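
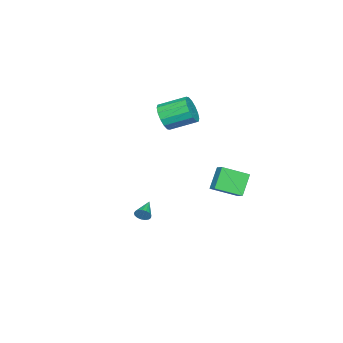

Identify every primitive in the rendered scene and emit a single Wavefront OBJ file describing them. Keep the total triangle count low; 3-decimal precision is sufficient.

v -3.803 -0.136 -3.417
v -4.835 -0.12 -2.13
v -3.309 0.406 -3.028
v -4.341 0.422 -1.741
v -2.879 -1.522 -2.659
v -3.911 -1.506 -1.372
v -2.385 -0.98 -2.27
v -3.417 -0.964 -0.983
v 4.482 -2.292 -1.218
v 4.652 -2.481 -0.787
v 3.278 -2.468 -0.822
v 4.632 -2.247 -0.743
v 4.578 -2.023 -0.808
v 4.502 -1.86 -0.966
v 4.421 -1.797 -1.182
v 4.355 -1.847 -1.407
v 4.318 -1.998 -1.588
v 4.318 -2.218 -1.684
v 4.356 -2.454 -1.674
v 4.423 -2.653 -1.559
v 4.503 -2.769 -1.366
v 4.579 -2.776 -1.139
v 4.632 -2.672 -0.93
v -3.396 -4.742 2.392
v -2.811 -4.227 1.765
v -3.419 -2.642 2.502
v -4.004 -3.158 3.128
v -3.261 -4.283 1.514
v -3.868 -2.698 2.25
v -3.746 -4.461 1.498
v -4.353 -2.876 2.234
v -4.138 -4.715 1.722
v -4.745 -3.13 2.458
v -4.331 -4.976 2.125
v -4.938 -3.392 2.861
v -4.274 -5.175 2.599
v -4.881 -3.59 3.336
v -3.981 -5.258 3.018
v -4.589 -3.673 3.755
v -3.532 -5.202 3.27
v -4.139 -3.617 4.006
v -3.047 -5.024 3.286
v -3.654 -3.439 4.022
v -2.655 -4.77 3.062
v -3.262 -3.185 3.798
v -2.462 -4.508 2.659
v -3.069 -2.924 3.395
v -2.519 -4.31 2.184
v -3.126 -2.725 2.921
f 2 4 1
f 5 2 1
f 1 4 3
f 3 5 1
f 2 8 4
f 6 2 5
f 6 8 2
f 4 8 3
f 7 5 3
f 3 8 7
f 7 6 5
f 8 6 7
f 10 9 12
f 10 12 11
f 12 9 13
f 12 13 11
f 13 9 14
f 13 14 11
f 14 9 15
f 14 15 11
f 15 9 16
f 15 16 11
f 16 9 17
f 16 17 11
f 17 9 18
f 17 18 11
f 18 9 19
f 18 19 11
f 19 9 20
f 19 20 11
f 20 9 21
f 20 21 11
f 21 9 22
f 21 22 11
f 22 9 23
f 22 23 11
f 23 9 10
f 23 10 11
f 25 24 28
f 25 28 26
f 26 28 29
f 26 29 27
f 28 24 30
f 28 30 29
f 29 30 31
f 29 31 27
f 30 24 32
f 30 32 31
f 31 32 33
f 31 33 27
f 32 24 34
f 32 34 33
f 33 34 35
f 33 35 27
f 34 24 36
f 34 36 35
f 35 36 37
f 35 37 27
f 36 24 38
f 36 38 37
f 37 38 39
f 37 39 27
f 38 24 40
f 38 40 39
f 39 40 41
f 39 41 27
f 40 24 42
f 40 42 41
f 41 42 43
f 41 43 27
f 42 24 44
f 42 44 43
f 43 44 45
f 43 45 27
f 44 24 46
f 44 46 45
f 45 46 47
f 45 47 27
f 46 24 48
f 46 48 47
f 47 48 49
f 47 49 27
f 48 24 25
f 48 25 49
f 49 25 26
f 49 26 27



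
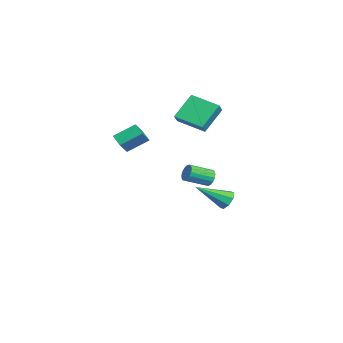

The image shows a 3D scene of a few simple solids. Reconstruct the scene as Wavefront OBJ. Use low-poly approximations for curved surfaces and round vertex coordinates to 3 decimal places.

v 3.805 -2.934 3.799
v 3.718 -1.78 4.532
v 3.27 -2.536 3.109
v 3.183 -1.382 3.842
v 4.517 -2.638 3.418
v 4.43 -1.484 4.151
v 3.982 -2.24 2.728
v 3.895 -1.086 3.461
v -1.932 3.731 -3.561
v -1.237 3.73 -3.639
v -1.808 1.949 -2.419
v -1.394 3.998 -3.203
v -1.866 4.11 -2.976
v -2.377 4 -3.092
v -2.628 3.732 -3.483
v -2.471 3.464 -3.919
v -1.999 3.352 -4.145
v -1.488 3.462 -4.03
v -1.549 2.724 -1.647
v -1.225 2.588 -2.108
v -0.966 1.26 -1.534
v -1.291 1.396 -1.073
v -1.043 2.7 -1.93
v -0.785 1.372 -1.356
v -0.978 2.818 -1.687
v -0.72 1.489 -1.113
v -1.044 2.914 -1.435
v -0.785 1.585 -0.861
v -1.225 2.967 -1.231
v -0.967 1.638 -0.658
v -1.48 2.964 -1.123
v -1.222 1.635 -0.549
v -1.752 2.906 -1.135
v -1.494 1.577 -0.561
v -1.977 2.807 -1.264
v -1.718 1.478 -0.69
v -2.104 2.688 -1.48
v -1.845 1.36 -0.907
v -2.103 2.578 -1.735
v -1.845 1.25 -1.162
v -1.976 2.502 -1.97
v -1.718 1.173 -1.396
v -1.751 2.476 -2.13
v -1.493 1.148 -1.557
v -1.48 2.507 -2.18
v -1.222 1.179 -1.607
v -1.87 1.876 4.19
v -1.271 1.647 4.748
v -0.886 3.264 3.703
v -0.287 3.035 4.261
v -1.073 0.865 2.919
v -0.474 0.636 3.477
v -0.089 2.253 2.432
v 0.51 2.024 2.99
f 2 4 1
f 5 2 1
f 1 4 3
f 3 5 1
f 2 8 4
f 6 2 5
f 6 8 2
f 4 8 3
f 7 5 3
f 3 8 7
f 7 6 5
f 8 6 7
f 10 9 12
f 10 12 11
f 12 9 13
f 12 13 11
f 13 9 14
f 13 14 11
f 14 9 15
f 14 15 11
f 15 9 16
f 15 16 11
f 16 9 17
f 16 17 11
f 17 9 18
f 17 18 11
f 18 9 10
f 18 10 11
f 20 19 23
f 20 23 21
f 21 23 24
f 21 24 22
f 23 19 25
f 23 25 24
f 24 25 26
f 24 26 22
f 25 19 27
f 25 27 26
f 26 27 28
f 26 28 22
f 27 19 29
f 27 29 28
f 28 29 30
f 28 30 22
f 29 19 31
f 29 31 30
f 30 31 32
f 30 32 22
f 31 19 33
f 31 33 32
f 32 33 34
f 32 34 22
f 33 19 35
f 33 35 34
f 34 35 36
f 34 36 22
f 35 19 37
f 35 37 36
f 36 37 38
f 36 38 22
f 37 19 39
f 37 39 38
f 38 39 40
f 38 40 22
f 39 19 41
f 39 41 40
f 40 41 42
f 40 42 22
f 41 19 43
f 41 43 42
f 42 43 44
f 42 44 22
f 43 19 45
f 43 45 44
f 44 45 46
f 44 46 22
f 45 19 20
f 45 20 46
f 46 20 21
f 46 21 22
f 48 50 47
f 51 48 47
f 47 50 49
f 49 51 47
f 48 54 50
f 52 48 51
f 52 54 48
f 50 54 49
f 53 51 49
f 49 54 53
f 53 52 51
f 54 52 53



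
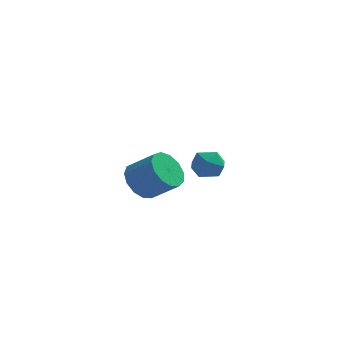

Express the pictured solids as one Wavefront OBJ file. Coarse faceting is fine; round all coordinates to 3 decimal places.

v 0.439 3.334 -0.444
v 0.914 2.67 -0.598
v -0.014 2.75 0.678
v 0.461 2.086 0.524
v 0.813 2.808 0.735
v 1.093 3.169 0.041
v -0.193 2.251 0.039
v 0.087 2.612 -0.655
v 0.523 2.001 -0.3
v 1.145 2.344 0.13
v -0.245 3.076 -0.05
v 0.377 3.419 0.38
v -1.736 -2.009 1.389
v -1.14 -1.874 0.701
v -0.048 -2.195 1.584
v -0.644 -2.331 2.271
v -1.196 -1.416 0.938
v -0.105 -1.737 1.821
v -1.424 -1.147 1.317
v -0.333 -1.468 2.2
v -1.751 -1.151 1.72
v -0.66 -1.472 2.603
v -2.073 -1.428 2.017
v -0.982 -1.749 2.9
v -2.288 -1.89 2.115
v -1.196 -2.211 2.998
v -2.327 -2.39 1.982
v -1.236 -2.711 2.865
v -2.179 -2.768 1.661
v -1.088 -3.089 2.543
v -1.89 -2.906 1.253
v -0.798 -3.227 2.136
v -1.552 -2.759 0.888
v -0.46 -3.081 1.771
v -1.272 -2.375 0.683
v -0.181 -2.696 1.566
f 1 12 6
f 1 6 2
f 1 2 8
f 1 8 11
f 1 11 12
f 2 6 10
f 6 12 5
f 12 11 3
f 11 8 7
f 8 2 9
f 4 10 5
f 4 5 3
f 4 3 7
f 4 7 9
f 4 9 10
f 5 10 6
f 3 5 12
f 7 3 11
f 9 7 8
f 10 9 2
f 14 13 17
f 14 17 15
f 15 17 18
f 15 18 16
f 17 13 19
f 17 19 18
f 18 19 20
f 18 20 16
f 19 13 21
f 19 21 20
f 20 21 22
f 20 22 16
f 21 13 23
f 21 23 22
f 22 23 24
f 22 24 16
f 23 13 25
f 23 25 24
f 24 25 26
f 24 26 16
f 25 13 27
f 25 27 26
f 26 27 28
f 26 28 16
f 27 13 29
f 27 29 28
f 28 29 30
f 28 30 16
f 29 13 31
f 29 31 30
f 30 31 32
f 30 32 16
f 31 13 33
f 31 33 32
f 32 33 34
f 32 34 16
f 33 13 35
f 33 35 34
f 34 35 36
f 34 36 16
f 35 13 14
f 35 14 36
f 36 14 15
f 36 15 16



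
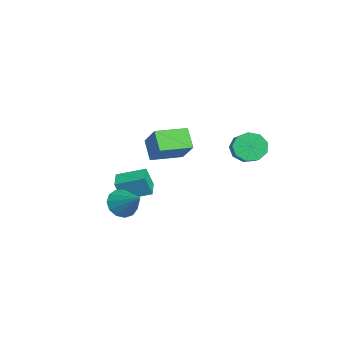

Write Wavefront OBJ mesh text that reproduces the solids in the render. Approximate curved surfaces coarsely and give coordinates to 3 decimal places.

v 3.468 3.151 2.18
v 3.907 2.864 1.424
v 4.911 2.822 2.024
v 4.472 3.109 2.78
v 3.917 3.493 1.453
v 4.92 3.451 2.053
v 3.716 3.962 1.822
v 4.72 3.919 2.422
v 3.399 4.051 2.359
v 4.403 4.009 2.958
v 3.115 3.719 2.812
v 4.119 3.677 3.411
v 2.996 3.122 2.969
v 3.999 3.079 3.569
v 3.098 2.538 2.757
v 4.101 2.496 3.357
v 3.373 2.241 2.276
v 4.377 2.199 2.875
v 3.693 2.37 1.749
v 4.697 2.328 2.349
v -3.842 -2.139 -4.382
v -3.8 -2.545 -3.127
v -3.447 -0.523 -3.872
v -3.406 -0.929 -2.617
v -2.654 -2.391 -4.503
v -2.613 -2.797 -3.248
v -2.26 -0.775 -3.993
v -2.218 -1.181 -2.738
v 2.171 -1.612 1.058
v 1.237 -1.73 1.997
v 1.854 0.147 0.963
v 0.92 0.029 1.902
v 3.46 -1.309 2.378
v 2.526 -1.427 3.317
v 3.143 0.45 2.283
v 2.209 0.332 3.222
v 2.9 -3.158 -1.583
v 3.216 -2.674 -2.312
v 4.1 -2.422 -0.577
v 2.846 -2.378 -2.088
v 2.493 -2.33 -1.703
v 2.27 -2.545 -1.28
v 2.247 -2.954 -0.954
v 2.431 -3.428 -0.827
v 2.764 -3.816 -0.94
v 3.141 -3.995 -1.258
v 3.441 -3.909 -1.679
v 3.569 -3.584 -2.069
v 3.485 -3.123 -2.305
f 2 1 5
f 2 5 3
f 3 5 6
f 3 6 4
f 5 1 7
f 5 7 6
f 6 7 8
f 6 8 4
f 7 1 9
f 7 9 8
f 8 9 10
f 8 10 4
f 9 1 11
f 9 11 10
f 10 11 12
f 10 12 4
f 11 1 13
f 11 13 12
f 12 13 14
f 12 14 4
f 13 1 15
f 13 15 14
f 14 15 16
f 14 16 4
f 15 1 17
f 15 17 16
f 16 17 18
f 16 18 4
f 17 1 19
f 17 19 18
f 18 19 20
f 18 20 4
f 19 1 2
f 19 2 20
f 20 2 3
f 20 3 4
f 22 24 21
f 25 22 21
f 21 24 23
f 23 25 21
f 22 28 24
f 26 22 25
f 26 28 22
f 24 28 23
f 27 25 23
f 23 28 27
f 27 26 25
f 28 26 27
f 30 32 29
f 33 30 29
f 29 32 31
f 31 33 29
f 30 36 32
f 34 30 33
f 34 36 30
f 32 36 31
f 35 33 31
f 31 36 35
f 35 34 33
f 36 34 35
f 38 37 40
f 38 40 39
f 40 37 41
f 40 41 39
f 41 37 42
f 41 42 39
f 42 37 43
f 42 43 39
f 43 37 44
f 43 44 39
f 44 37 45
f 44 45 39
f 45 37 46
f 45 46 39
f 46 37 47
f 46 47 39
f 47 37 48
f 47 48 39
f 48 37 49
f 48 49 39
f 49 37 38
f 49 38 39



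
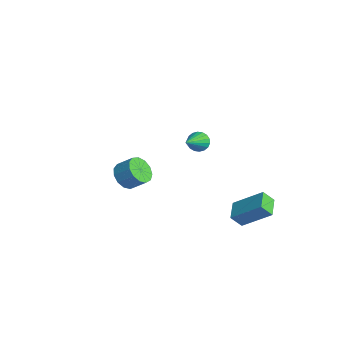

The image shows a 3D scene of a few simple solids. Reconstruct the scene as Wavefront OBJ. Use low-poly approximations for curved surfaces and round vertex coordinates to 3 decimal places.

v 3.374 -3.752 0.64
v 3.723 -3.339 -0.016
v 4.276 -2.695 0.684
v 3.926 -3.108 1.34
v 3.318 -3.106 0.09
v 3.871 -2.462 0.79
v 2.931 -3.078 0.371
v 3.483 -2.435 1.071
v 2.684 -3.265 0.737
v 3.237 -2.621 1.437
v 2.656 -3.605 1.072
v 3.209 -2.962 1.772
v 2.856 -3.993 1.27
v 3.409 -3.349 1.97
v 3.221 -4.304 1.268
v 3.774 -3.66 1.968
v 3.634 -4.439 1.067
v 4.186 -3.796 1.767
v 3.964 -4.357 0.73
v 4.517 -3.713 1.43
v 4.107 -4.082 0.365
v 4.66 -3.438 1.065
v 4.017 -3.703 0.087
v 4.57 -3.059 0.787
v -2.669 2.674 -2.38
v -2.217 3.18 -2.339
v -1.331 1.386 -1.24
v -2.388 3.222 -2.092
v -2.614 3.155 -1.903
v -2.851 2.993 -1.808
v -3.052 2.767 -1.826
v -3.177 2.523 -1.954
v -3.202 2.31 -2.167
v -3.121 2.168 -2.422
v -2.951 2.126 -2.668
v -2.725 2.193 -2.858
v -2.488 2.356 -2.953
v -2.286 2.581 -2.935
v -2.161 2.825 -2.806
v -2.136 3.039 -2.594
v 3.702 2.631 -4.858
v 3.566 2.03 -4.147
v 2.639 3.205 -4.576
v 2.504 2.604 -3.865
v 4.736 3.916 -3.575
v 4.601 3.315 -2.864
v 3.674 4.49 -3.293
v 3.538 3.889 -2.582
f 2 1 5
f 2 5 3
f 3 5 6
f 3 6 4
f 5 1 7
f 5 7 6
f 6 7 8
f 6 8 4
f 7 1 9
f 7 9 8
f 8 9 10
f 8 10 4
f 9 1 11
f 9 11 10
f 10 11 12
f 10 12 4
f 11 1 13
f 11 13 12
f 12 13 14
f 12 14 4
f 13 1 15
f 13 15 14
f 14 15 16
f 14 16 4
f 15 1 17
f 15 17 16
f 16 17 18
f 16 18 4
f 17 1 19
f 17 19 18
f 18 19 20
f 18 20 4
f 19 1 21
f 19 21 20
f 20 21 22
f 20 22 4
f 21 1 23
f 21 23 22
f 22 23 24
f 22 24 4
f 23 1 2
f 23 2 24
f 24 2 3
f 24 3 4
f 26 25 28
f 26 28 27
f 28 25 29
f 28 29 27
f 29 25 30
f 29 30 27
f 30 25 31
f 30 31 27
f 31 25 32
f 31 32 27
f 32 25 33
f 32 33 27
f 33 25 34
f 33 34 27
f 34 25 35
f 34 35 27
f 35 25 36
f 35 36 27
f 36 25 37
f 36 37 27
f 37 25 38
f 37 38 27
f 38 25 39
f 38 39 27
f 39 25 40
f 39 40 27
f 40 25 26
f 40 26 27
f 42 44 41
f 45 42 41
f 41 44 43
f 43 45 41
f 42 48 44
f 46 42 45
f 46 48 42
f 44 48 43
f 47 45 43
f 43 48 47
f 47 46 45
f 48 46 47



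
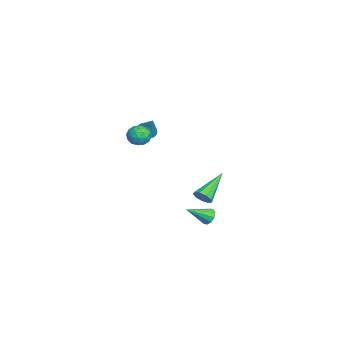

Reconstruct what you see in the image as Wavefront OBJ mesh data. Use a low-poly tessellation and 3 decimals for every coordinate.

v -2.769 -1.861 1.75
v -2.414 -2.296 1.651
v -2.011 -1.499 2.87
v -2.314 -2.121 1.526
v -2.292 -1.901 1.44
v -2.352 -1.674 1.408
v -2.485 -1.48 1.435
v -2.667 -1.351 1.516
v -2.866 -1.311 1.638
v -3.049 -1.365 1.779
v -3.183 -1.505 1.915
v -3.245 -1.707 2.022
v -3.225 -1.936 2.083
v -3.127 -2.151 2.085
v -2.966 -2.316 2.03
v -2.771 -2.403 1.926
v -2.576 -2.396 1.792
v -2.876 1.022 -3.198
v -2.515 1.471 -3.136
v -4.324 2.038 -2.142
v -2.728 1.514 -3.468
v -3.01 1.326 -3.674
v -3.23 0.996 -3.657
v -3.284 0.678 -3.426
v -3.147 0.521 -3.088
v -2.884 0.599 -2.801
v -2.617 0.874 -2.701
v -2.471 1.219 -2.833
v -1.276 1.384 -3.702
v -0.763 1.521 -3.798
v -0.824 0.236 -2.938
v -0.858 1.671 -3.516
v -1.113 1.712 -3.305
v -1.43 1.627 -3.245
v -1.689 1.449 -3.36
v -1.789 1.246 -3.605
v -1.693 1.096 -3.887
v -1.438 1.055 -4.099
v -1.121 1.14 -4.158
v -0.863 1.318 -4.044
v 1.819 -1.492 3.35
v 2.182 -2.029 3.277
v 1.298 -1.951 4.143
v 1.661 -2.488 4.07
v 1.931 -1.94 4.298
v 2.254 -1.656 3.807
v 1.226 -2.324 3.613
v 1.549 -2.04 3.122
v 1.815 -2.543 3.439
v 2.251 -2.306 3.863
v 1.229 -1.674 3.557
v 1.665 -1.437 3.981
v 2.046 -1.72 3.243
v 1.434 -2.26 4.177
v 1.593 -1.938 4.31
v 1.806 -2.254 4.267
v 2.088 -1.501 3.555
v 2.302 -1.817 3.512
v 2.154 -1.765 4.112
v 1.178 -2.163 3.908
v 1.392 -2.479 3.865
v 1.674 -1.726 3.153
v 1.887 -2.042 3.11
v 1.326 -2.215 3.308
v 2.044 -2.338 3.296
v 1.738 -2.608 3.763
v 1.482 -2.511 3.494
v 1.672 -2.344 3.206
v 2.3 -2.199 3.545
v 1.994 -2.469 4.012
v 2.153 -2.147 4.145
v 2.342 -1.98 3.857
v 2.085 -2.501 3.641
v 1.486 -1.511 3.408
v 1.18 -1.781 3.875
v 1.138 -2 3.563
v 1.327 -1.833 3.275
v 1.742 -1.372 3.657
v 1.436 -1.642 4.124
v 1.808 -1.636 4.214
v 1.998 -1.469 3.926
v 1.395 -1.479 3.779
f 2 1 4
f 2 4 3
f 4 1 5
f 4 5 3
f 5 1 6
f 5 6 3
f 6 1 7
f 6 7 3
f 7 1 8
f 7 8 3
f 8 1 9
f 8 9 3
f 9 1 10
f 9 10 3
f 10 1 11
f 10 11 3
f 11 1 12
f 11 12 3
f 12 1 13
f 12 13 3
f 13 1 14
f 13 14 3
f 14 1 15
f 14 15 3
f 15 1 16
f 15 16 3
f 16 1 17
f 16 17 3
f 17 1 2
f 17 2 3
f 19 18 21
f 19 21 20
f 21 18 22
f 21 22 20
f 22 18 23
f 22 23 20
f 23 18 24
f 23 24 20
f 24 18 25
f 24 25 20
f 25 18 26
f 25 26 20
f 26 18 27
f 26 27 20
f 27 18 28
f 27 28 20
f 28 18 19
f 28 19 20
f 30 29 32
f 30 32 31
f 32 29 33
f 32 33 31
f 33 29 34
f 33 34 31
f 34 29 35
f 34 35 31
f 35 29 36
f 35 36 31
f 36 29 37
f 36 37 31
f 37 29 38
f 37 38 31
f 38 29 39
f 38 39 31
f 39 29 40
f 39 40 31
f 40 29 30
f 40 30 31
f 41 78 57
f 78 52 81
f 57 81 46
f 78 81 57
f 41 57 53
f 57 46 58
f 53 58 42
f 57 58 53
f 41 53 62
f 53 42 63
f 62 63 48
f 53 63 62
f 41 62 74
f 62 48 77
f 74 77 51
f 62 77 74
f 41 74 78
f 74 51 82
f 78 82 52
f 74 82 78
f 42 58 69
f 58 46 72
f 69 72 50
f 58 72 69
f 46 81 59
f 81 52 80
f 59 80 45
f 81 80 59
f 52 82 79
f 82 51 75
f 79 75 43
f 82 75 79
f 51 77 76
f 77 48 64
f 76 64 47
f 77 64 76
f 48 63 68
f 63 42 65
f 68 65 49
f 63 65 68
f 44 70 56
f 70 50 71
f 56 71 45
f 70 71 56
f 44 56 54
f 56 45 55
f 54 55 43
f 56 55 54
f 44 54 61
f 54 43 60
f 61 60 47
f 54 60 61
f 44 61 66
f 61 47 67
f 66 67 49
f 61 67 66
f 44 66 70
f 66 49 73
f 70 73 50
f 66 73 70
f 45 71 59
f 71 50 72
f 59 72 46
f 71 72 59
f 43 55 79
f 55 45 80
f 79 80 52
f 55 80 79
f 47 60 76
f 60 43 75
f 76 75 51
f 60 75 76
f 49 67 68
f 67 47 64
f 68 64 48
f 67 64 68
f 50 73 69
f 73 49 65
f 69 65 42
f 73 65 69



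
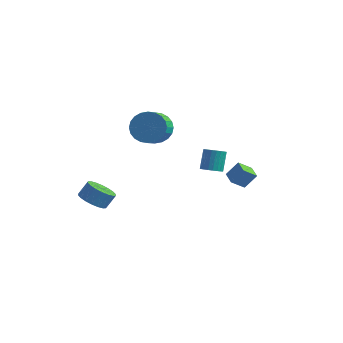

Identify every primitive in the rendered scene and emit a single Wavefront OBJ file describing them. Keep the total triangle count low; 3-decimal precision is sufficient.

v 3.46 1.189 -0.275
v 3.959 1.605 0.575
v 2.776 1.762 -0.154
v 3.276 2.178 0.696
v 3.904 1.842 -0.856
v 4.404 2.258 -0.006
v 3.221 2.415 -0.735
v 3.72 2.831 0.115
v -3.722 -1.458 -2.803
v -3.22 -2.165 -2.563
v -2.917 -1.67 -1.737
v -3.418 -0.962 -1.977
v -2.967 -1.948 -2.786
v -2.664 -1.453 -1.96
v -2.864 -1.634 -3.012
v -2.561 -1.139 -2.186
v -2.931 -1.285 -3.197
v -2.628 -0.79 -2.37
v -3.154 -0.97 -3.304
v -2.851 -0.475 -2.477
v -3.49 -0.752 -3.311
v -3.187 -0.257 -2.485
v -3.871 -0.673 -3.218
v -3.568 -0.178 -2.392
v -4.223 -0.75 -3.043
v -3.92 -0.255 -2.217
v -4.476 -0.967 -2.82
v -4.173 -0.472 -1.994
v -4.579 -1.281 -2.594
v -4.276 -0.786 -1.768
v -4.512 -1.63 -2.41
v -4.209 -1.135 -1.583
v -4.289 -1.945 -2.303
v -3.986 -1.45 -1.476
v -3.953 -2.163 -2.295
v -3.65 -1.668 -1.469
v -3.572 -2.242 -2.388
v -3.269 -1.747 -1.562
v -3.555 4.279 0.385
v -3.048 4.849 1.177
v -2.779 3.792 1.767
v -3.285 3.221 0.975
v -3.449 4.832 1.33
v -3.18 3.775 1.919
v -3.866 4.731 1.339
v -3.596 3.674 1.928
v -4.236 4.56 1.202
v -3.966 3.503 1.791
v -4.501 4.347 0.941
v -4.232 3.29 1.531
v -4.623 4.124 0.596
v -4.354 3.066 1.185
v -4.582 3.923 0.218
v -4.313 2.866 0.808
v -4.385 3.777 -0.134
v -4.116 2.72 0.456
v -4.061 3.708 -0.407
v -3.792 2.651 0.183
v -3.66 3.725 -0.559
v -3.391 2.668 0.03
v -3.244 3.826 -0.568
v -2.974 2.769 0.021
v -2.874 3.997 -0.431
v -2.604 2.94 0.158
v -2.608 4.21 -0.171
v -2.339 3.153 0.419
v -2.486 4.434 0.175
v -2.217 3.376 0.764
v -2.527 4.634 0.552
v -2.258 3.577 1.142
v -2.724 4.78 0.904
v -2.455 3.723 1.494
v 3.218 -0.35 1.296
v 3.728 -0.606 1.512
v 3.552 -0.005 2.64
v 3.042 0.25 2.424
v 3.813 -0.405 1.418
v 3.637 0.196 2.546
v 3.808 -0.195 1.306
v 3.632 0.406 2.433
v 3.713 -0.009 1.192
v 3.537 0.592 2.319
v 3.542 0.125 1.094
v 3.366 0.726 2.221
v 3.323 0.187 1.026
v 3.146 0.787 2.154
v 3.087 0.167 1
v 2.911 0.767 2.128
v 2.871 0.068 1.019
v 2.695 0.669 2.147
v 2.708 -0.095 1.08
v 2.532 0.506 2.208
v 2.623 -0.296 1.174
v 2.447 0.305 2.302
v 2.628 -0.506 1.287
v 2.452 0.095 2.414
v 2.723 -0.692 1.401
v 2.547 -0.091 2.528
v 2.894 -0.826 1.499
v 2.718 -0.225 2.626
v 3.114 -0.887 1.566
v 2.937 -0.287 2.694
v 3.349 -0.867 1.592
v 3.173 -0.267 2.72
v 3.565 -0.769 1.573
v 3.389 -0.168 2.701
f 2 4 1
f 5 2 1
f 1 4 3
f 3 5 1
f 2 8 4
f 6 2 5
f 6 8 2
f 4 8 3
f 7 5 3
f 3 8 7
f 7 6 5
f 8 6 7
f 10 9 13
f 10 13 11
f 11 13 14
f 11 14 12
f 13 9 15
f 13 15 14
f 14 15 16
f 14 16 12
f 15 9 17
f 15 17 16
f 16 17 18
f 16 18 12
f 17 9 19
f 17 19 18
f 18 19 20
f 18 20 12
f 19 9 21
f 19 21 20
f 20 21 22
f 20 22 12
f 21 9 23
f 21 23 22
f 22 23 24
f 22 24 12
f 23 9 25
f 23 25 24
f 24 25 26
f 24 26 12
f 25 9 27
f 25 27 26
f 26 27 28
f 26 28 12
f 27 9 29
f 27 29 28
f 28 29 30
f 28 30 12
f 29 9 31
f 29 31 30
f 30 31 32
f 30 32 12
f 31 9 33
f 31 33 32
f 32 33 34
f 32 34 12
f 33 9 35
f 33 35 34
f 34 35 36
f 34 36 12
f 35 9 37
f 35 37 36
f 36 37 38
f 36 38 12
f 37 9 10
f 37 10 38
f 38 10 11
f 38 11 12
f 40 39 43
f 40 43 41
f 41 43 44
f 41 44 42
f 43 39 45
f 43 45 44
f 44 45 46
f 44 46 42
f 45 39 47
f 45 47 46
f 46 47 48
f 46 48 42
f 47 39 49
f 47 49 48
f 48 49 50
f 48 50 42
f 49 39 51
f 49 51 50
f 50 51 52
f 50 52 42
f 51 39 53
f 51 53 52
f 52 53 54
f 52 54 42
f 53 39 55
f 53 55 54
f 54 55 56
f 54 56 42
f 55 39 57
f 55 57 56
f 56 57 58
f 56 58 42
f 57 39 59
f 57 59 58
f 58 59 60
f 58 60 42
f 59 39 61
f 59 61 60
f 60 61 62
f 60 62 42
f 61 39 63
f 61 63 62
f 62 63 64
f 62 64 42
f 63 39 65
f 63 65 64
f 64 65 66
f 64 66 42
f 65 39 67
f 65 67 66
f 66 67 68
f 66 68 42
f 67 39 69
f 67 69 68
f 68 69 70
f 68 70 42
f 69 39 71
f 69 71 70
f 70 71 72
f 70 72 42
f 71 39 40
f 71 40 72
f 72 40 41
f 72 41 42
f 74 73 77
f 74 77 75
f 75 77 78
f 75 78 76
f 77 73 79
f 77 79 78
f 78 79 80
f 78 80 76
f 79 73 81
f 79 81 80
f 80 81 82
f 80 82 76
f 81 73 83
f 81 83 82
f 82 83 84
f 82 84 76
f 83 73 85
f 83 85 84
f 84 85 86
f 84 86 76
f 85 73 87
f 85 87 86
f 86 87 88
f 86 88 76
f 87 73 89
f 87 89 88
f 88 89 90
f 88 90 76
f 89 73 91
f 89 91 90
f 90 91 92
f 90 92 76
f 91 73 93
f 91 93 92
f 92 93 94
f 92 94 76
f 93 73 95
f 93 95 94
f 94 95 96
f 94 96 76
f 95 73 97
f 95 97 96
f 96 97 98
f 96 98 76
f 97 73 99
f 97 99 98
f 98 99 100
f 98 100 76
f 99 73 101
f 99 101 100
f 100 101 102
f 100 102 76
f 101 73 103
f 101 103 102
f 102 103 104
f 102 104 76
f 103 73 105
f 103 105 104
f 104 105 106
f 104 106 76
f 105 73 74
f 105 74 106
f 106 74 75
f 106 75 76



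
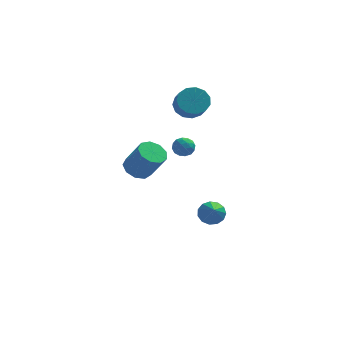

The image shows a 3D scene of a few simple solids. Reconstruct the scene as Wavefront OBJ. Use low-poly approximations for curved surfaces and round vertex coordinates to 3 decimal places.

v -0.291 -0.702 -4.47
v 0.373 -0.955 -4.837
v -0.169 -2.038 -3.33
v 0.507 -0.669 -4.516
v 0.388 -0.393 -4.18
v 0.053 -0.215 -3.936
v -0.391 -0.192 -3.862
v -0.803 -0.331 -3.98
v -1.053 -0.588 -4.255
v -1.06 -0.881 -4.597
v -0.823 -1.117 -4.899
v -0.417 -1.222 -5.065
v 0.029 -1.161 -5.042
v -4.238 -3.73 1.021
v -3.507 -3.851 0.584
v -2.671 -4.352 2.122
v -3.402 -4.23 2.559
v -3.535 -3.297 0.78
v -2.699 -3.798 2.317
v -3.892 -2.946 1.088
v -3.056 -3.446 2.626
v -4.41 -2.961 1.365
v -3.574 -3.461 2.903
v -4.848 -3.336 1.482
v -4.012 -3.836 3.019
v -5.001 -3.895 1.382
v -4.165 -4.396 2.92
v -4.796 -4.377 1.114
v -3.96 -4.878 2.652
v -4.331 -4.556 0.803
v -3.495 -5.057 2.34
v -3.822 -4.349 0.593
v -2.986 -4.849 2.131
v -1.622 1.987 -0.593
v -1.276 1.396 -0.708
v -2.464 1.404 -0.132
v -2.118 0.813 -0.247
v -1.886 1.265 0.226
v -1.365 1.625 -0.059
v -2.375 1.175 -0.781
v -1.854 1.535 -1.066
v -1.741 0.895 -0.824
v -1.439 0.95 -0.202
v -2.301 1.85 -0.638
v -1.999 1.905 -0.016
v -1.375 1.743 -0.691
v -2.365 1.057 -0.149
v -2.228 1.323 0.129
v -2.025 0.976 0.061
v -1.428 1.877 -0.309
v -1.224 1.53 -0.377
v -1.583 1.453 0.172
v -2.516 1.27 -0.463
v -2.312 0.923 -0.531
v -1.715 1.824 -0.901
v -1.512 1.477 -0.969
v -2.157 1.347 -1.012
v -1.445 1.101 -0.827
v -1.94 0.758 -0.556
v -2.091 0.971 -0.87
v -1.785 1.183 -1.037
v -1.268 1.133 -0.461
v -1.763 0.791 -0.191
v -1.626 1.056 0.088
v -1.32 1.268 -0.08
v -1.541 0.838 -0.53
v -1.977 2.009 -0.649
v -2.472 1.667 -0.379
v -2.42 1.532 -0.76
v -2.114 1.744 -0.928
v -1.8 2.042 -0.284
v -2.295 1.699 -0.013
v -1.955 1.617 0.197
v -1.649 1.829 0.03
v -2.199 1.962 -0.31
v -1.562 2.227 2.488
v -0.666 2.557 2.584
v -0.422 1.644 3.447
v -1.318 1.313 3.352
v -0.965 2.821 2.949
v -0.721 1.908 3.812
v -1.454 2.897 3.167
v -1.21 1.984 4.03
v -1.978 2.76 3.17
v -1.734 1.847 4.033
v -2.369 2.453 2.956
v -2.125 1.54 3.82
v -2.504 2.075 2.594
v -2.26 1.162 3.458
v -2.34 1.744 2.199
v -2.096 0.831 3.062
v -1.929 1.567 1.895
v -1.685 0.654 2.758
v -1.401 1.599 1.78
v -1.157 0.686 2.643
v -0.925 1.83 1.889
v -0.681 0.917 2.753
v -0.651 2.187 2.189
v -0.407 1.274 3.053
f 2 1 4
f 2 4 3
f 4 1 5
f 4 5 3
f 5 1 6
f 5 6 3
f 6 1 7
f 6 7 3
f 7 1 8
f 7 8 3
f 8 1 9
f 8 9 3
f 9 1 10
f 9 10 3
f 10 1 11
f 10 11 3
f 11 1 12
f 11 12 3
f 12 1 13
f 12 13 3
f 13 1 2
f 13 2 3
f 15 14 18
f 15 18 16
f 16 18 19
f 16 19 17
f 18 14 20
f 18 20 19
f 19 20 21
f 19 21 17
f 20 14 22
f 20 22 21
f 21 22 23
f 21 23 17
f 22 14 24
f 22 24 23
f 23 24 25
f 23 25 17
f 24 14 26
f 24 26 25
f 25 26 27
f 25 27 17
f 26 14 28
f 26 28 27
f 27 28 29
f 27 29 17
f 28 14 30
f 28 30 29
f 29 30 31
f 29 31 17
f 30 14 32
f 30 32 31
f 31 32 33
f 31 33 17
f 32 14 15
f 32 15 33
f 33 15 16
f 33 16 17
f 34 71 50
f 71 45 74
f 50 74 39
f 71 74 50
f 34 50 46
f 50 39 51
f 46 51 35
f 50 51 46
f 34 46 55
f 46 35 56
f 55 56 41
f 46 56 55
f 34 55 67
f 55 41 70
f 67 70 44
f 55 70 67
f 34 67 71
f 67 44 75
f 71 75 45
f 67 75 71
f 35 51 62
f 51 39 65
f 62 65 43
f 51 65 62
f 39 74 52
f 74 45 73
f 52 73 38
f 74 73 52
f 45 75 72
f 75 44 68
f 72 68 36
f 75 68 72
f 44 70 69
f 70 41 57
f 69 57 40
f 70 57 69
f 41 56 61
f 56 35 58
f 61 58 42
f 56 58 61
f 37 63 49
f 63 43 64
f 49 64 38
f 63 64 49
f 37 49 47
f 49 38 48
f 47 48 36
f 49 48 47
f 37 47 54
f 47 36 53
f 54 53 40
f 47 53 54
f 37 54 59
f 54 40 60
f 59 60 42
f 54 60 59
f 37 59 63
f 59 42 66
f 63 66 43
f 59 66 63
f 38 64 52
f 64 43 65
f 52 65 39
f 64 65 52
f 36 48 72
f 48 38 73
f 72 73 45
f 48 73 72
f 40 53 69
f 53 36 68
f 69 68 44
f 53 68 69
f 42 60 61
f 60 40 57
f 61 57 41
f 60 57 61
f 43 66 62
f 66 42 58
f 62 58 35
f 66 58 62
f 77 76 80
f 77 80 78
f 78 80 81
f 78 81 79
f 80 76 82
f 80 82 81
f 81 82 83
f 81 83 79
f 82 76 84
f 82 84 83
f 83 84 85
f 83 85 79
f 84 76 86
f 84 86 85
f 85 86 87
f 85 87 79
f 86 76 88
f 86 88 87
f 87 88 89
f 87 89 79
f 88 76 90
f 88 90 89
f 89 90 91
f 89 91 79
f 90 76 92
f 90 92 91
f 91 92 93
f 91 93 79
f 92 76 94
f 92 94 93
f 93 94 95
f 93 95 79
f 94 76 96
f 94 96 95
f 95 96 97
f 95 97 79
f 96 76 98
f 96 98 97
f 97 98 99
f 97 99 79
f 98 76 77
f 98 77 99
f 99 77 78
f 99 78 79



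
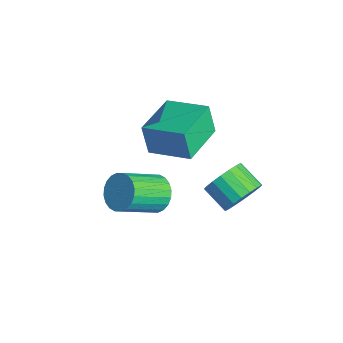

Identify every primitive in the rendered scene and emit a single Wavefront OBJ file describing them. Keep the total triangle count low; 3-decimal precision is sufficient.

v 3.758 0.637 -3.657
v 4.312 0.012 -3.248
v 3.317 -0.481 -2.653
v 2.762 0.143 -3.063
v 4.315 0.328 -2.98
v 3.32 -0.165 -2.385
v 4.208 0.705 -2.847
v 3.213 0.212 -2.252
v 4.012 1.068 -2.874
v 3.017 0.575 -2.279
v 3.766 1.346 -3.056
v 2.77 0.853 -2.461
v 3.517 1.483 -3.358
v 2.522 0.99 -2.763
v 3.317 1.453 -3.718
v 2.321 0.96 -3.123
v 3.203 1.261 -4.067
v 2.208 0.768 -3.472
v 3.2 0.945 -4.335
v 2.205 0.452 -3.74
v 3.307 0.568 -4.468
v 2.312 0.075 -3.873
v 3.503 0.205 -4.441
v 2.508 -0.288 -3.846
v 3.75 -0.073 -4.259
v 2.754 -0.566 -3.664
v 3.998 -0.21 -3.957
v 3.003 -0.703 -3.362
v 4.199 -0.18 -3.597
v 3.203 -0.673 -3.002
v 2.066 -2.617 -1.283
v 1.805 -2.8 0.081
v 0.647 -1.127 -1.355
v 0.385 -1.309 0.008
v 3.355 -1.371 -0.868
v 3.093 -1.553 0.495
v 1.935 0.12 -0.941
v 1.674 -0.063 0.423
v 3.668 -2.867 -2.243
v 4.136 -2.412 -1.713
v 4.5 -3.959 -0.708
v 4.032 -4.413 -1.237
v 3.84 -2.391 -1.573
v 4.205 -3.937 -0.567
v 3.519 -2.441 -1.534
v 3.883 -3.988 -0.529
v 3.22 -2.557 -1.603
v 3.584 -4.103 -0.598
v 2.989 -2.719 -1.77
v 3.354 -4.266 -0.765
v 2.862 -2.905 -2.008
v 3.226 -4.451 -1.003
v 2.857 -3.084 -2.283
v 3.222 -4.63 -1.277
v 2.976 -3.23 -2.551
v 3.34 -4.777 -1.546
v 3.2 -3.321 -2.772
v 3.564 -4.868 -1.767
v 3.495 -3.343 -2.913
v 3.86 -4.889 -1.907
v 3.817 -3.292 -2.951
v 4.181 -4.839 -1.946
v 4.116 -3.177 -2.882
v 4.48 -4.723 -1.877
v 4.346 -3.014 -2.715
v 4.711 -4.561 -1.71
v 4.474 -2.829 -2.477
v 4.838 -4.375 -1.472
v 4.478 -2.65 -2.203
v 4.843 -4.196 -1.197
v 4.36 -2.503 -1.934
v 4.724 -4.05 -0.929
f 2 1 5
f 2 5 3
f 3 5 6
f 3 6 4
f 5 1 7
f 5 7 6
f 6 7 8
f 6 8 4
f 7 1 9
f 7 9 8
f 8 9 10
f 8 10 4
f 9 1 11
f 9 11 10
f 10 11 12
f 10 12 4
f 11 1 13
f 11 13 12
f 12 13 14
f 12 14 4
f 13 1 15
f 13 15 14
f 14 15 16
f 14 16 4
f 15 1 17
f 15 17 16
f 16 17 18
f 16 18 4
f 17 1 19
f 17 19 18
f 18 19 20
f 18 20 4
f 19 1 21
f 19 21 20
f 20 21 22
f 20 22 4
f 21 1 23
f 21 23 22
f 22 23 24
f 22 24 4
f 23 1 25
f 23 25 24
f 24 25 26
f 24 26 4
f 25 1 27
f 25 27 26
f 26 27 28
f 26 28 4
f 27 1 29
f 27 29 28
f 28 29 30
f 28 30 4
f 29 1 2
f 29 2 30
f 30 2 3
f 30 3 4
f 32 34 31
f 35 32 31
f 31 34 33
f 33 35 31
f 32 38 34
f 36 32 35
f 36 38 32
f 34 38 33
f 37 35 33
f 33 38 37
f 37 36 35
f 38 36 37
f 40 39 43
f 40 43 41
f 41 43 44
f 41 44 42
f 43 39 45
f 43 45 44
f 44 45 46
f 44 46 42
f 45 39 47
f 45 47 46
f 46 47 48
f 46 48 42
f 47 39 49
f 47 49 48
f 48 49 50
f 48 50 42
f 49 39 51
f 49 51 50
f 50 51 52
f 50 52 42
f 51 39 53
f 51 53 52
f 52 53 54
f 52 54 42
f 53 39 55
f 53 55 54
f 54 55 56
f 54 56 42
f 55 39 57
f 55 57 56
f 56 57 58
f 56 58 42
f 57 39 59
f 57 59 58
f 58 59 60
f 58 60 42
f 59 39 61
f 59 61 60
f 60 61 62
f 60 62 42
f 61 39 63
f 61 63 62
f 62 63 64
f 62 64 42
f 63 39 65
f 63 65 64
f 64 65 66
f 64 66 42
f 65 39 67
f 65 67 66
f 66 67 68
f 66 68 42
f 67 39 69
f 67 69 68
f 68 69 70
f 68 70 42
f 69 39 71
f 69 71 70
f 70 71 72
f 70 72 42
f 71 39 40
f 71 40 72
f 72 40 41
f 72 41 42



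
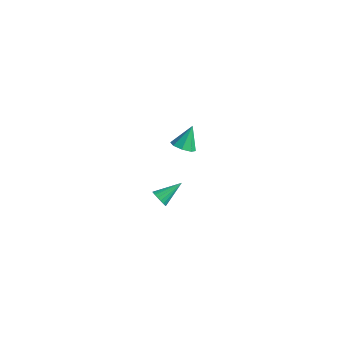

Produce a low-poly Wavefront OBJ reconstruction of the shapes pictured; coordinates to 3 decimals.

v 0.281 -3.156 2.845
v 0.559 -3.631 3.21
v 0.279 -2.364 3.875
v 0.901 -3.335 2.983
v 0.879 -2.935 2.676
v 0.508 -2.664 2.467
v 0.003 -2.682 2.48
v -0.339 -2.977 2.706
v -0.318 -3.377 3.013
v 0.054 -3.648 3.222
v -1.905 -2.201 -4.026
v -1.592 -2.503 -3.705
v -1.375 -0.959 -3.374
v -1.451 -2.463 -3.896
v -1.399 -2.372 -4.112
v -1.448 -2.246 -4.311
v -1.587 -2.112 -4.454
v -1.789 -1.996 -4.512
v -2.014 -1.92 -4.474
v -2.217 -1.9 -4.347
v -2.359 -1.94 -4.156
v -2.41 -2.031 -3.94
v -2.361 -2.157 -3.741
v -2.222 -2.291 -3.598
v -2.02 -2.407 -3.54
v -1.795 -2.483 -3.578
f 2 1 4
f 2 4 3
f 4 1 5
f 4 5 3
f 5 1 6
f 5 6 3
f 6 1 7
f 6 7 3
f 7 1 8
f 7 8 3
f 8 1 9
f 8 9 3
f 9 1 10
f 9 10 3
f 10 1 2
f 10 2 3
f 12 11 14
f 12 14 13
f 14 11 15
f 14 15 13
f 15 11 16
f 15 16 13
f 16 11 17
f 16 17 13
f 17 11 18
f 17 18 13
f 18 11 19
f 18 19 13
f 19 11 20
f 19 20 13
f 20 11 21
f 20 21 13
f 21 11 22
f 21 22 13
f 22 11 23
f 22 23 13
f 23 11 24
f 23 24 13
f 24 11 25
f 24 25 13
f 25 11 26
f 25 26 13
f 26 11 12
f 26 12 13



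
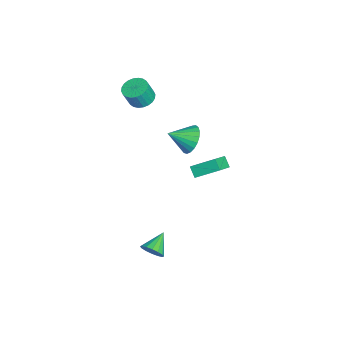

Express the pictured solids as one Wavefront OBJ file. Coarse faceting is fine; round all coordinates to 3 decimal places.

v 4.432 0.464 -3.898
v 4.831 0.484 -3.287
v 3.368 1.096 -3.222
v 4.91 0.807 -3.466
v 4.861 1.039 -3.76
v 4.696 1.116 -4.092
v 4.461 1.019 -4.371
v 4.218 0.773 -4.524
v 4.033 0.444 -4.508
v 3.954 0.12 -4.329
v 4.003 -0.111 -4.035
v 4.168 -0.188 -3.703
v 4.403 -0.091 -3.424
v 4.646 0.155 -3.272
v -3.561 3.185 -3.49
v -2.404 2.586 -2.707
v -3.395 4.621 -2.634
v -2.238 4.022 -1.852
v -3.042 3.458 -4.048
v -1.885 2.859 -3.266
v -2.876 4.894 -3.193
v -1.719 4.295 -2.41
v -2.82 2.618 -0.554
v -2.022 2.41 -1.155
v -2.6 1.302 0.194
v -1.839 2.621 -0.836
v -1.826 2.832 -0.468
v -1.984 3.006 -0.116
v -2.287 3.113 0.161
v -2.682 3.135 0.315
v -3.101 3.067 0.318
v -3.471 2.921 0.17
v -3.728 2.723 -0.103
v -3.829 2.507 -0.454
v -3.754 2.311 -0.822
v -3.519 2.167 -1.144
v -3.162 2.101 -1.364
v -2.746 2.125 -1.444
v -2.343 2.234 -1.37
v -3.681 -0.159 2.48
v -2.938 -0.359 2.229
v -2.655 -0.762 3.389
v -3.399 -0.561 3.64
v -2.893 -0.06 2.322
v -2.61 -0.463 3.482
v -2.969 0.224 2.439
v -2.686 -0.179 3.599
v -3.152 0.449 2.562
v -2.87 0.046 3.722
v -3.417 0.582 2.673
v -3.134 0.18 3.833
v -3.722 0.603 2.754
v -3.439 0.2 3.914
v -4.02 0.507 2.794
v -3.737 0.104 3.954
v -4.267 0.31 2.786
v -3.984 -0.093 3.946
v -4.425 0.042 2.731
v -4.142 -0.361 3.891
v -4.47 -0.257 2.638
v -4.187 -0.66 3.798
v -4.394 -0.541 2.521
v -4.111 -0.944 3.681
v -4.21 -0.766 2.398
v -3.928 -1.169 3.558
v -3.946 -0.9 2.287
v -3.663 -1.302 3.447
v -3.641 -0.92 2.206
v -3.358 -1.323 3.366
v -3.343 -0.824 2.166
v -3.06 -1.227 3.326
v -3.096 -0.627 2.174
v -2.813 -1.03 3.334
f 2 1 4
f 2 4 3
f 4 1 5
f 4 5 3
f 5 1 6
f 5 6 3
f 6 1 7
f 6 7 3
f 7 1 8
f 7 8 3
f 8 1 9
f 8 9 3
f 9 1 10
f 9 10 3
f 10 1 11
f 10 11 3
f 11 1 12
f 11 12 3
f 12 1 13
f 12 13 3
f 13 1 14
f 13 14 3
f 14 1 2
f 14 2 3
f 16 18 15
f 19 16 15
f 15 18 17
f 17 19 15
f 16 22 18
f 20 16 19
f 20 22 16
f 18 22 17
f 21 19 17
f 17 22 21
f 21 20 19
f 22 20 21
f 24 23 26
f 24 26 25
f 26 23 27
f 26 27 25
f 27 23 28
f 27 28 25
f 28 23 29
f 28 29 25
f 29 23 30
f 29 30 25
f 30 23 31
f 30 31 25
f 31 23 32
f 31 32 25
f 32 23 33
f 32 33 25
f 33 23 34
f 33 34 25
f 34 23 35
f 34 35 25
f 35 23 36
f 35 36 25
f 36 23 37
f 36 37 25
f 37 23 38
f 37 38 25
f 38 23 39
f 38 39 25
f 39 23 24
f 39 24 25
f 41 40 44
f 41 44 42
f 42 44 45
f 42 45 43
f 44 40 46
f 44 46 45
f 45 46 47
f 45 47 43
f 46 40 48
f 46 48 47
f 47 48 49
f 47 49 43
f 48 40 50
f 48 50 49
f 49 50 51
f 49 51 43
f 50 40 52
f 50 52 51
f 51 52 53
f 51 53 43
f 52 40 54
f 52 54 53
f 53 54 55
f 53 55 43
f 54 40 56
f 54 56 55
f 55 56 57
f 55 57 43
f 56 40 58
f 56 58 57
f 57 58 59
f 57 59 43
f 58 40 60
f 58 60 59
f 59 60 61
f 59 61 43
f 60 40 62
f 60 62 61
f 61 62 63
f 61 63 43
f 62 40 64
f 62 64 63
f 63 64 65
f 63 65 43
f 64 40 66
f 64 66 65
f 65 66 67
f 65 67 43
f 66 40 68
f 66 68 67
f 67 68 69
f 67 69 43
f 68 40 70
f 68 70 69
f 69 70 71
f 69 71 43
f 70 40 72
f 70 72 71
f 71 72 73
f 71 73 43
f 72 40 41
f 72 41 73
f 73 41 42
f 73 42 43



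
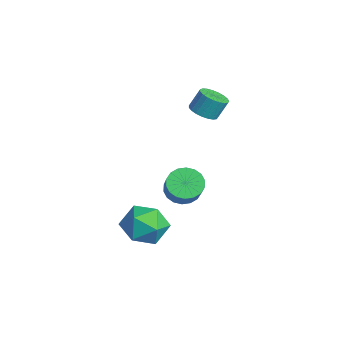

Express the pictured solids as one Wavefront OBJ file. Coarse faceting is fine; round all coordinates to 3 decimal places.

v -0.487 -1.185 -1.647
v 0.077 -0.646 -2.096
v 1.131 -0.837 -1.003
v 0.567 -1.375 -0.553
v -0.121 -0.39 -1.86
v 0.932 -0.581 -0.767
v -0.392 -0.292 -1.582
v 0.661 -0.483 -0.489
v -0.681 -0.37 -1.317
v 0.372 -0.561 -0.224
v -0.932 -0.61 -1.117
v 0.121 -0.801 -0.024
v -1.095 -0.963 -1.022
v -0.042 -1.154 0.072
v -1.137 -1.36 -1.05
v -0.084 -1.551 0.043
v -1.051 -1.723 -1.197
v 0.003 -1.914 -0.104
v -0.852 -1.979 -1.433
v 0.201 -2.17 -0.34
v -0.581 -2.077 -1.711
v 0.472 -2.268 -0.618
v -0.292 -1.999 -1.976
v 0.761 -2.19 -0.883
v -0.041 -1.759 -2.176
v 1.012 -1.95 -1.083
v 0.122 -1.406 -2.272
v 1.175 -1.597 -1.178
v 0.164 -1.009 -2.243
v 1.217 -1.2 -1.15
v -1.171 0.006 2.92
v -0.492 -0.282 3.057
v -0.47 0.246 4.056
v -1.149 0.534 3.92
v -0.422 -0.014 2.914
v -0.399 0.514 3.913
v -0.481 0.258 2.772
v -0.458 0.785 3.771
v -0.659 0.486 2.656
v -0.636 1.013 3.655
v -0.926 0.631 2.585
v -0.903 1.158 3.584
v -1.235 0.668 2.573
v -1.212 1.195 3.572
v -1.534 0.59 2.62
v -1.511 1.118 3.619
v -1.769 0.412 2.72
v -1.747 0.94 3.719
v -1.902 0.164 2.854
v -1.879 0.691 3.853
v -1.908 -0.112 3
v -1.885 0.415 3.999
v -1.786 -0.367 3.132
v -1.764 0.16 4.131
v -1.559 -0.558 3.227
v -1.536 -0.03 4.226
v -1.264 -0.651 3.27
v -1.241 -0.124 4.269
v -0.954 -0.63 3.252
v -0.931 -0.103 4.251
v -0.681 -0.5 3.176
v -0.658 0.028 4.175
v 1.088 -2.974 -3.196
v 1.838 -2.466 -2.363
v 1.202 -4.714 -2.237
v 1.952 -4.206 -1.404
v 0.769 -3.874 -1.449
v 0.698 -2.798 -2.042
v 2.342 -4.382 -2.558
v 2.271 -3.306 -3.151
v 2.613 -3.336 -1.969
v 1.641 -3.022 -1.284
v 1.399 -4.158 -3.316
v 0.427 -3.844 -2.631
f 2 1 5
f 2 5 3
f 3 5 6
f 3 6 4
f 5 1 7
f 5 7 6
f 6 7 8
f 6 8 4
f 7 1 9
f 7 9 8
f 8 9 10
f 8 10 4
f 9 1 11
f 9 11 10
f 10 11 12
f 10 12 4
f 11 1 13
f 11 13 12
f 12 13 14
f 12 14 4
f 13 1 15
f 13 15 14
f 14 15 16
f 14 16 4
f 15 1 17
f 15 17 16
f 16 17 18
f 16 18 4
f 17 1 19
f 17 19 18
f 18 19 20
f 18 20 4
f 19 1 21
f 19 21 20
f 20 21 22
f 20 22 4
f 21 1 23
f 21 23 22
f 22 23 24
f 22 24 4
f 23 1 25
f 23 25 24
f 24 25 26
f 24 26 4
f 25 1 27
f 25 27 26
f 26 27 28
f 26 28 4
f 27 1 29
f 27 29 28
f 28 29 30
f 28 30 4
f 29 1 2
f 29 2 30
f 30 2 3
f 30 3 4
f 32 31 35
f 32 35 33
f 33 35 36
f 33 36 34
f 35 31 37
f 35 37 36
f 36 37 38
f 36 38 34
f 37 31 39
f 37 39 38
f 38 39 40
f 38 40 34
f 39 31 41
f 39 41 40
f 40 41 42
f 40 42 34
f 41 31 43
f 41 43 42
f 42 43 44
f 42 44 34
f 43 31 45
f 43 45 44
f 44 45 46
f 44 46 34
f 45 31 47
f 45 47 46
f 46 47 48
f 46 48 34
f 47 31 49
f 47 49 48
f 48 49 50
f 48 50 34
f 49 31 51
f 49 51 50
f 50 51 52
f 50 52 34
f 51 31 53
f 51 53 52
f 52 53 54
f 52 54 34
f 53 31 55
f 53 55 54
f 54 55 56
f 54 56 34
f 55 31 57
f 55 57 56
f 56 57 58
f 56 58 34
f 57 31 59
f 57 59 58
f 58 59 60
f 58 60 34
f 59 31 61
f 59 61 60
f 60 61 62
f 60 62 34
f 61 31 32
f 61 32 62
f 62 32 33
f 62 33 34
f 63 74 68
f 63 68 64
f 63 64 70
f 63 70 73
f 63 73 74
f 64 68 72
f 68 74 67
f 74 73 65
f 73 70 69
f 70 64 71
f 66 72 67
f 66 67 65
f 66 65 69
f 66 69 71
f 66 71 72
f 67 72 68
f 65 67 74
f 69 65 73
f 71 69 70
f 72 71 64



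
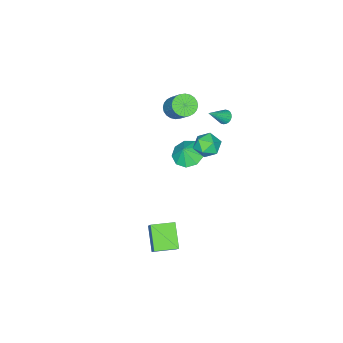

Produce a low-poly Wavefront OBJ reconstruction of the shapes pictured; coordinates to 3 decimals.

v -4.381 0.944 1.038
v -4.011 1.151 0.705
v -3.159 0.596 2.182
v -4.066 1.321 0.816
v -4.169 1.434 0.96
v -4.305 1.473 1.117
v -4.452 1.43 1.262
v -4.589 1.314 1.372
v -4.694 1.142 1.432
v -4.751 0.939 1.432
v -4.752 0.737 1.372
v -4.697 0.567 1.261
v -4.594 0.454 1.116
v -4.458 0.415 0.96
v -4.311 0.457 0.815
v -4.174 0.574 0.704
v -4.069 0.746 0.644
v -4.012 0.949 0.645
v -3.121 -1.941 1.205
v -2.526 -2.505 1.391
v -1.845 -1.263 2.981
v -2.439 -0.699 2.795
v -2.369 -2.315 1.175
v -1.688 -1.073 2.765
v -2.326 -2.068 0.964
v -1.645 -0.826 2.554
v -2.404 -1.802 0.789
v -1.723 -0.559 2.379
v -2.592 -1.557 0.678
v -1.91 -0.314 2.268
v -2.859 -1.371 0.647
v -2.178 -0.128 2.237
v -3.167 -1.271 0.701
v -2.485 -0.028 2.291
v -3.467 -1.273 0.832
v -2.786 -0.031 2.422
v -3.715 -1.377 1.019
v -3.034 -0.135 2.609
v -3.872 -1.567 1.235
v -3.191 -0.325 2.825
v -3.915 -1.814 1.446
v -3.234 -0.572 3.036
v -3.837 -2.081 1.621
v -3.156 -0.838 3.211
v -3.65 -2.326 1.732
v -2.968 -1.083 3.322
v -3.382 -2.512 1.763
v -2.701 -1.269 3.353
v -3.075 -2.612 1.709
v -2.393 -1.369 3.299
v -2.774 -2.609 1.578
v -2.093 -1.367 3.168
v -4.129 -1.736 -4.429
v -3.175 -1.967 -4.926
v -3.631 -1.744 -3.471
v -3.264 -1.222 -4.874
v -3.757 -0.717 -4.613
v -4.424 -0.689 -4.266
v -4.953 -1.15 -3.996
v -5.096 -1.886 -3.928
v -4.787 -2.551 -4.095
v -4.169 -2.835 -4.418
v -3.533 -2.604 -4.747
v -1.119 3.126 2.53
v -0.298 3.402 2.148
v -0.622 1.678 2.552
v 0.199 1.954 2.17
v -0.017 2.203 3.057
v -0.324 3.098 3.043
v -0.596 1.982 1.657
v -0.903 2.877 1.643
v 0.025 2.695 1.608
v 0.383 2.831 2.473
v -1.303 2.249 2.227
v -0.945 2.385 3.092
v 4.471 2.133 -4.856
v 3.496 1.084 -3.701
v 3.374 3.156 -4.852
v 2.4 2.107 -3.697
v 5.24 2.953 -3.463
v 4.266 1.904 -2.308
v 4.144 3.976 -3.459
v 3.169 2.927 -2.304
f 2 1 4
f 2 4 3
f 4 1 5
f 4 5 3
f 5 1 6
f 5 6 3
f 6 1 7
f 6 7 3
f 7 1 8
f 7 8 3
f 8 1 9
f 8 9 3
f 9 1 10
f 9 10 3
f 10 1 11
f 10 11 3
f 11 1 12
f 11 12 3
f 12 1 13
f 12 13 3
f 13 1 14
f 13 14 3
f 14 1 15
f 14 15 3
f 15 1 16
f 15 16 3
f 16 1 17
f 16 17 3
f 17 1 18
f 17 18 3
f 18 1 2
f 18 2 3
f 20 19 23
f 20 23 21
f 21 23 24
f 21 24 22
f 23 19 25
f 23 25 24
f 24 25 26
f 24 26 22
f 25 19 27
f 25 27 26
f 26 27 28
f 26 28 22
f 27 19 29
f 27 29 28
f 28 29 30
f 28 30 22
f 29 19 31
f 29 31 30
f 30 31 32
f 30 32 22
f 31 19 33
f 31 33 32
f 32 33 34
f 32 34 22
f 33 19 35
f 33 35 34
f 34 35 36
f 34 36 22
f 35 19 37
f 35 37 36
f 36 37 38
f 36 38 22
f 37 19 39
f 37 39 38
f 38 39 40
f 38 40 22
f 39 19 41
f 39 41 40
f 40 41 42
f 40 42 22
f 41 19 43
f 41 43 42
f 42 43 44
f 42 44 22
f 43 19 45
f 43 45 44
f 44 45 46
f 44 46 22
f 45 19 47
f 45 47 46
f 46 47 48
f 46 48 22
f 47 19 49
f 47 49 48
f 48 49 50
f 48 50 22
f 49 19 51
f 49 51 50
f 50 51 52
f 50 52 22
f 51 19 20
f 51 20 52
f 52 20 21
f 52 21 22
f 54 53 56
f 54 56 55
f 56 53 57
f 56 57 55
f 57 53 58
f 57 58 55
f 58 53 59
f 58 59 55
f 59 53 60
f 59 60 55
f 60 53 61
f 60 61 55
f 61 53 62
f 61 62 55
f 62 53 63
f 62 63 55
f 63 53 54
f 63 54 55
f 64 75 69
f 64 69 65
f 64 65 71
f 64 71 74
f 64 74 75
f 65 69 73
f 69 75 68
f 75 74 66
f 74 71 70
f 71 65 72
f 67 73 68
f 67 68 66
f 67 66 70
f 67 70 72
f 67 72 73
f 68 73 69
f 66 68 75
f 70 66 74
f 72 70 71
f 73 72 65
f 77 79 76
f 80 77 76
f 76 79 78
f 78 80 76
f 77 83 79
f 81 77 80
f 81 83 77
f 79 83 78
f 82 80 78
f 78 83 82
f 82 81 80
f 83 81 82



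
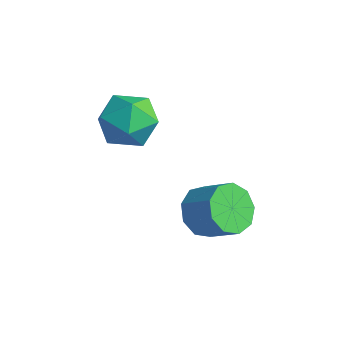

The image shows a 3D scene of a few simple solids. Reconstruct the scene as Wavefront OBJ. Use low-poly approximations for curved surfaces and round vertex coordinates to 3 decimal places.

v -3.486 -1.955 -0.744
v -2.79 -2.975 -1.006
v -4.53 -3.025 0.646
v -3.834 -4.045 0.384
v -3.31 -3.056 0.967
v -2.665 -2.395 0.107
v -4.655 -3.605 -0.467
v -4.01 -2.944 -1.327
v -3.513 -3.995 -0.835
v -2.681 -3.655 0.051
v -4.639 -2.345 -0.411
v -3.807 -2.005 0.475
v -0.624 -1.942 -3.661
v -0.057 -2.742 -4.088
v 1.092 -2.378 -3.247
v 0.524 -1.578 -2.819
v 0.037 -2.132 -4.481
v 1.185 -1.767 -3.639
v -0.179 -1.432 -4.489
v 0.97 -1.068 -3.648
v -0.603 -0.972 -4.11
v 0.546 -0.607 -3.269
v -1.037 -0.965 -3.521
v 0.112 -0.6 -2.679
v -1.278 -1.416 -2.997
v -0.129 -1.051 -2.155
v -1.213 -2.113 -2.784
v -0.064 -1.748 -1.942
v -0.873 -2.73 -2.981
v 0.276 -2.366 -2.139
v -0.416 -2.979 -3.496
v 0.733 -2.614 -2.654
f 1 12 6
f 1 6 2
f 1 2 8
f 1 8 11
f 1 11 12
f 2 6 10
f 6 12 5
f 12 11 3
f 11 8 7
f 8 2 9
f 4 10 5
f 4 5 3
f 4 3 7
f 4 7 9
f 4 9 10
f 5 10 6
f 3 5 12
f 7 3 11
f 9 7 8
f 10 9 2
f 14 13 17
f 14 17 15
f 15 17 18
f 15 18 16
f 17 13 19
f 17 19 18
f 18 19 20
f 18 20 16
f 19 13 21
f 19 21 20
f 20 21 22
f 20 22 16
f 21 13 23
f 21 23 22
f 22 23 24
f 22 24 16
f 23 13 25
f 23 25 24
f 24 25 26
f 24 26 16
f 25 13 27
f 25 27 26
f 26 27 28
f 26 28 16
f 27 13 29
f 27 29 28
f 28 29 30
f 28 30 16
f 29 13 31
f 29 31 30
f 30 31 32
f 30 32 16
f 31 13 14
f 31 14 32
f 32 14 15
f 32 15 16



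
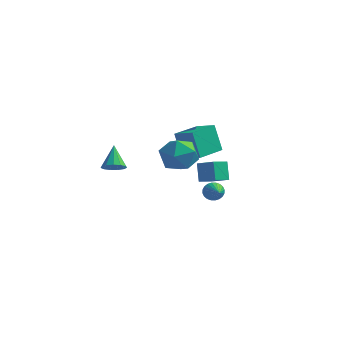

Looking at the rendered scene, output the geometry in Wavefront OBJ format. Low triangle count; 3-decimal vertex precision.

v -1.775 -2.698 -0.275
v -1.191 -2.28 -0.338
v -2.285 -1.802 0.935
v -1.475 -2.117 -0.578
v -1.853 -2.139 -0.722
v -2.207 -2.337 -0.724
v -2.423 -2.651 -0.584
v -2.434 -2.979 -0.346
v -2.235 -3.218 -0.085
v -1.89 -3.291 0.115
v -1.508 -3.177 0.192
v -1.211 -2.91 0.12
v -1.093 -2.576 -0.078
v 2.032 -3.262 2.787
v 3.175 -2.909 2.865
v 2.545 -4.651 1.535
v 3.688 -4.298 1.613
v 3.158 -4.823 2.551
v 2.84 -3.965 3.325
v 2.88 -3.595 1.075
v 2.562 -2.737 1.849
v 3.699 -3.115 1.807
v 3.871 -3.874 2.719
v 1.849 -3.686 1.681
v 2.021 -4.445 2.593
v 1.226 1.483 -2.467
v 0.833 1.99 -1.347
v 1.556 2.497 -2.81
v 1.164 3.004 -1.69
v 2.376 1.276 -1.97
v 1.984 1.783 -0.85
v 2.707 2.29 -2.313
v 2.314 2.797 -1.193
v 1.138 3.42 -4.134
v 1.509 3.454 -4.667
v 2.082 2.34 -3.546
v 1.618 3.629 -4.519
v 1.654 3.773 -4.313
v 1.611 3.863 -4.08
v 1.497 3.885 -3.855
v 1.328 3.837 -3.672
v 1.13 3.725 -3.56
v 0.933 3.567 -3.535
v 0.768 3.386 -3.601
v 0.659 3.211 -3.748
v 0.623 3.067 -3.954
v 0.665 2.978 -4.188
v 0.78 2.955 -4.413
v 0.949 3.003 -4.596
v 1.147 3.115 -4.708
v 1.344 3.273 -4.733
v -0.275 2.296 -1.344
v -0.888 2.483 0.412
v 0.126 4.193 -1.406
v -0.486 4.38 0.35
v 1.006 2.04 -0.87
v 0.394 2.227 0.886
v 1.408 3.937 -0.932
v 0.795 4.124 0.824
f 2 1 4
f 2 4 3
f 4 1 5
f 4 5 3
f 5 1 6
f 5 6 3
f 6 1 7
f 6 7 3
f 7 1 8
f 7 8 3
f 8 1 9
f 8 9 3
f 9 1 10
f 9 10 3
f 10 1 11
f 10 11 3
f 11 1 12
f 11 12 3
f 12 1 13
f 12 13 3
f 13 1 2
f 13 2 3
f 14 25 19
f 14 19 15
f 14 15 21
f 14 21 24
f 14 24 25
f 15 19 23
f 19 25 18
f 25 24 16
f 24 21 20
f 21 15 22
f 17 23 18
f 17 18 16
f 17 16 20
f 17 20 22
f 17 22 23
f 18 23 19
f 16 18 25
f 20 16 24
f 22 20 21
f 23 22 15
f 27 29 26
f 30 27 26
f 26 29 28
f 28 30 26
f 27 33 29
f 31 27 30
f 31 33 27
f 29 33 28
f 32 30 28
f 28 33 32
f 32 31 30
f 33 31 32
f 35 34 37
f 35 37 36
f 37 34 38
f 37 38 36
f 38 34 39
f 38 39 36
f 39 34 40
f 39 40 36
f 40 34 41
f 40 41 36
f 41 34 42
f 41 42 36
f 42 34 43
f 42 43 36
f 43 34 44
f 43 44 36
f 44 34 45
f 44 45 36
f 45 34 46
f 45 46 36
f 46 34 47
f 46 47 36
f 47 34 48
f 47 48 36
f 48 34 49
f 48 49 36
f 49 34 50
f 49 50 36
f 50 34 51
f 50 51 36
f 51 34 35
f 51 35 36
f 53 55 52
f 56 53 52
f 52 55 54
f 54 56 52
f 53 59 55
f 57 53 56
f 57 59 53
f 55 59 54
f 58 56 54
f 54 59 58
f 58 57 56
f 59 57 58



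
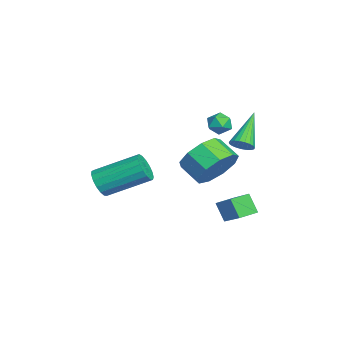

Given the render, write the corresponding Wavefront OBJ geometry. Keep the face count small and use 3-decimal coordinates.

v -1.844 1.071 -0.498
v -1.482 0.649 -0.201
v -2.658 0.471 -0.359
v -2.296 0.049 -0.062
v -2.416 0.606 0.208
v -1.913 0.977 0.122
v -2.227 0.143 -0.682
v -1.724 0.514 -0.768
v -1.718 0.075 -0.315
v -1.835 0.361 0.235
v -2.305 0.759 -0.795
v -2.422 1.045 -0.245
v 1.122 -4.509 -2.049
v 1.396 -4.217 -2.648
v 1.491 -2.34 -1.69
v 1.218 -2.631 -1.091
v 1.055 -4.18 -2.686
v 1.151 -2.303 -1.728
v 0.73 -4.218 -2.579
v 0.825 -2.341 -1.62
v 0.495 -4.323 -2.35
v 0.59 -2.446 -1.391
v 0.403 -4.471 -2.052
v 0.499 -2.593 -1.094
v 0.477 -4.627 -1.754
v 0.572 -2.749 -0.795
v 0.698 -4.756 -1.523
v 0.793 -2.878 -0.564
v 1.016 -4.828 -1.413
v 1.111 -2.951 -0.454
v 1.359 -4.827 -1.448
v 1.454 -2.95 -0.49
v 1.647 -4.754 -1.622
v 1.743 -2.876 -0.663
v 1.816 -4.624 -1.893
v 1.911 -2.746 -0.935
v 1.825 -4.467 -2.2
v 1.92 -2.59 -1.242
v 1.674 -4.321 -2.472
v 1.769 -2.443 -1.514
v 0.825 0.336 -1.475
v 1.474 -0.526 -1.689
v 0.725 -1.237 -1.099
v 0.075 -0.376 -0.885
v 1.679 -0.204 -1.041
v 0.93 -0.916 -0.451
v 1.484 0.37 -0.595
v 0.735 -0.341 -0.005
v 0.981 0.928 -0.562
v 0.231 0.217 0.028
v 0.405 1.209 -0.955
v -0.345 0.498 -0.365
v 0.025 1.082 -1.592
v -0.725 0.37 -1.002
v 0.019 0.605 -2.174
v -0.73 -0.107 -1.584
v 0.391 0.002 -2.429
v -0.359 -0.709 -1.839
v 0.965 -0.444 -2.237
v 0.216 -1.156 -1.648
v 0.407 0.278 -3.74
v 2.113 0.778 -2.548
v 0.091 1.045 -3.609
v 1.796 1.545 -2.417
v 0.884 0.615 -4.563
v 2.589 1.115 -3.371
v 0.567 1.382 -4.432
v 2.273 1.882 -3.24
v -2.671 1.559 -1.931
v -2.443 1.216 -1.523
v -4.069 2.181 -0.629
v -2.321 1.421 -1.49
v -2.259 1.65 -1.533
v -2.269 1.864 -1.645
v -2.348 2.024 -1.807
v -2.483 2.104 -1.99
v -2.65 2.09 -2.163
v -2.821 1.984 -2.296
v -2.966 1.805 -2.366
v -3.06 1.583 -2.361
v -3.087 1.357 -2.281
v -3.041 1.166 -2.142
v -2.932 1.042 -1.965
v -2.778 1.009 -1.783
v -2.605 1.07 -1.627
f 1 12 6
f 1 6 2
f 1 2 8
f 1 8 11
f 1 11 12
f 2 6 10
f 6 12 5
f 12 11 3
f 11 8 7
f 8 2 9
f 4 10 5
f 4 5 3
f 4 3 7
f 4 7 9
f 4 9 10
f 5 10 6
f 3 5 12
f 7 3 11
f 9 7 8
f 10 9 2
f 14 13 17
f 14 17 15
f 15 17 18
f 15 18 16
f 17 13 19
f 17 19 18
f 18 19 20
f 18 20 16
f 19 13 21
f 19 21 20
f 20 21 22
f 20 22 16
f 21 13 23
f 21 23 22
f 22 23 24
f 22 24 16
f 23 13 25
f 23 25 24
f 24 25 26
f 24 26 16
f 25 13 27
f 25 27 26
f 26 27 28
f 26 28 16
f 27 13 29
f 27 29 28
f 28 29 30
f 28 30 16
f 29 13 31
f 29 31 30
f 30 31 32
f 30 32 16
f 31 13 33
f 31 33 32
f 32 33 34
f 32 34 16
f 33 13 35
f 33 35 34
f 34 35 36
f 34 36 16
f 35 13 37
f 35 37 36
f 36 37 38
f 36 38 16
f 37 13 39
f 37 39 38
f 38 39 40
f 38 40 16
f 39 13 14
f 39 14 40
f 40 14 15
f 40 15 16
f 42 41 45
f 42 45 43
f 43 45 46
f 43 46 44
f 45 41 47
f 45 47 46
f 46 47 48
f 46 48 44
f 47 41 49
f 47 49 48
f 48 49 50
f 48 50 44
f 49 41 51
f 49 51 50
f 50 51 52
f 50 52 44
f 51 41 53
f 51 53 52
f 52 53 54
f 52 54 44
f 53 41 55
f 53 55 54
f 54 55 56
f 54 56 44
f 55 41 57
f 55 57 56
f 56 57 58
f 56 58 44
f 57 41 59
f 57 59 58
f 58 59 60
f 58 60 44
f 59 41 42
f 59 42 60
f 60 42 43
f 60 43 44
f 62 64 61
f 65 62 61
f 61 64 63
f 63 65 61
f 62 68 64
f 66 62 65
f 66 68 62
f 64 68 63
f 67 65 63
f 63 68 67
f 67 66 65
f 68 66 67
f 70 69 72
f 70 72 71
f 72 69 73
f 72 73 71
f 73 69 74
f 73 74 71
f 74 69 75
f 74 75 71
f 75 69 76
f 75 76 71
f 76 69 77
f 76 77 71
f 77 69 78
f 77 78 71
f 78 69 79
f 78 79 71
f 79 69 80
f 79 80 71
f 80 69 81
f 80 81 71
f 81 69 82
f 81 82 71
f 82 69 83
f 82 83 71
f 83 69 84
f 83 84 71
f 84 69 85
f 84 85 71
f 85 69 70
f 85 70 71



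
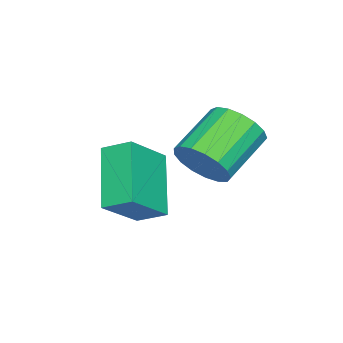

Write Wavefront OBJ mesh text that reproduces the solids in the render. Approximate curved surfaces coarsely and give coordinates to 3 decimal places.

v -4.163 -4.299 1.22
v -2.94 -4.76 2.26
v -4.189 -3.397 1.652
v -2.966 -3.858 2.691
v -2.694 -3.582 -0.191
v -1.471 -4.043 0.848
v -2.72 -2.68 0.24
v -1.497 -3.141 1.28
v -2.413 -1.562 2.579
v -1.965 -0.915 3.015
v -3.44 -0.49 3.898
v -3.887 -1.138 3.461
v -2.118 -0.716 2.664
v -3.592 -0.292 3.547
v -2.338 -0.712 2.294
v -3.813 -0.287 3.177
v -2.576 -0.902 1.989
v -4.05 -0.477 2.872
v -2.776 -1.243 1.819
v -4.25 -0.819 2.702
v -2.893 -1.658 1.823
v -4.367 -1.234 2.706
v -2.9 -2.051 2
v -4.374 -1.626 2.883
v -2.795 -2.331 2.31
v -4.269 -1.907 3.193
v -2.603 -2.436 2.681
v -4.077 -2.012 3.564
v -2.367 -2.34 3.029
v -3.842 -1.916 3.911
v -2.142 -2.066 3.273
v -3.616 -1.642 4.156
v -1.979 -1.677 3.359
v -3.453 -1.253 4.241
v -1.915 -1.261 3.265
v -3.389 -0.837 4.148
f 2 4 1
f 5 2 1
f 1 4 3
f 3 5 1
f 2 8 4
f 6 2 5
f 6 8 2
f 4 8 3
f 7 5 3
f 3 8 7
f 7 6 5
f 8 6 7
f 10 9 13
f 10 13 11
f 11 13 14
f 11 14 12
f 13 9 15
f 13 15 14
f 14 15 16
f 14 16 12
f 15 9 17
f 15 17 16
f 16 17 18
f 16 18 12
f 17 9 19
f 17 19 18
f 18 19 20
f 18 20 12
f 19 9 21
f 19 21 20
f 20 21 22
f 20 22 12
f 21 9 23
f 21 23 22
f 22 23 24
f 22 24 12
f 23 9 25
f 23 25 24
f 24 25 26
f 24 26 12
f 25 9 27
f 25 27 26
f 26 27 28
f 26 28 12
f 27 9 29
f 27 29 28
f 28 29 30
f 28 30 12
f 29 9 31
f 29 31 30
f 30 31 32
f 30 32 12
f 31 9 33
f 31 33 32
f 32 33 34
f 32 34 12
f 33 9 35
f 33 35 34
f 34 35 36
f 34 36 12
f 35 9 10
f 35 10 36
f 36 10 11
f 36 11 12



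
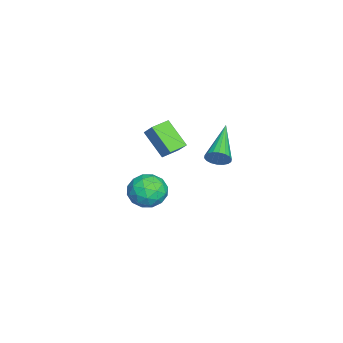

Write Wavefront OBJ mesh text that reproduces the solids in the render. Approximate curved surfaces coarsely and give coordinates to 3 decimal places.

v 1.298 2.267 1.906
v 1.517 2.584 2.352
v -0.658 2.373 2.794
v 1.448 2.768 2.178
v 1.349 2.853 1.95
v 1.24 2.821 1.713
v 1.142 2.68 1.515
v 1.075 2.457 1.394
v 1.052 2.196 1.374
v 1.078 1.949 1.46
v 1.147 1.765 1.634
v 1.246 1.68 1.862
v 1.355 1.712 2.099
v 1.453 1.853 2.297
v 1.52 2.076 2.418
v 1.543 2.337 2.438
v 2.689 -0.648 4.123
v 3.111 -0.246 4.729
v 2.035 -0.064 4.191
v 2.456 0.338 4.796
v 3.344 0.202 3.104
v 3.765 0.604 3.709
v 2.689 0.786 3.171
v 3.111 1.188 3.777
v -1.006 -0.639 -1.664
v -0.185 -0.376 -2.104
v -0.195 -1.584 -0.716
v 0.626 -1.321 -1.156
v 0.147 -0.686 -0.606
v -0.355 -0.101 -1.192
v -0.025 -1.859 -1.628
v -0.527 -1.274 -2.214
v 0.421 -1.13 -2.082
v 0.527 -0.405 -1.45
v -0.907 -1.555 -1.37
v -0.801 -0.83 -0.738
v -0.667 -0.425 -1.967
v 0.287 -1.535 -0.853
v 0.005 -1.162 -0.53
v 0.487 -1.007 -0.788
v -0.766 -0.263 -1.431
v -0.284 -0.109 -1.69
v -0.089 -0.291 -0.809
v -0.096 -1.851 -1.13
v 0.386 -1.697 -1.389
v -0.867 -0.953 -2.032
v -0.385 -0.798 -2.29
v -0.291 -1.669 -2.011
v 0.172 -0.713 -2.213
v 0.648 -1.269 -1.655
v 0.266 -1.584 -1.933
v -0.029 -1.241 -2.277
v 0.234 -0.287 -1.841
v 0.711 -0.842 -1.284
v 0.429 -0.469 -0.961
v 0.135 -0.126 -1.305
v 0.59 -0.73 -1.828
v -1.091 -1.118 -1.536
v -0.614 -1.673 -0.979
v -0.515 -1.834 -1.515
v -0.809 -1.491 -1.859
v -1.028 -0.691 -1.165
v -0.552 -1.247 -0.607
v -0.351 -0.719 -0.543
v -0.646 -0.376 -0.887
v -0.97 -1.23 -0.992
f 2 1 4
f 2 4 3
f 4 1 5
f 4 5 3
f 5 1 6
f 5 6 3
f 6 1 7
f 6 7 3
f 7 1 8
f 7 8 3
f 8 1 9
f 8 9 3
f 9 1 10
f 9 10 3
f 10 1 11
f 10 11 3
f 11 1 12
f 11 12 3
f 12 1 13
f 12 13 3
f 13 1 14
f 13 14 3
f 14 1 15
f 14 15 3
f 15 1 16
f 15 16 3
f 16 1 2
f 16 2 3
f 18 20 17
f 21 18 17
f 17 20 19
f 19 21 17
f 18 24 20
f 22 18 21
f 22 24 18
f 20 24 19
f 23 21 19
f 19 24 23
f 23 22 21
f 24 22 23
f 25 62 41
f 62 36 65
f 41 65 30
f 62 65 41
f 25 41 37
f 41 30 42
f 37 42 26
f 41 42 37
f 25 37 46
f 37 26 47
f 46 47 32
f 37 47 46
f 25 46 58
f 46 32 61
f 58 61 35
f 46 61 58
f 25 58 62
f 58 35 66
f 62 66 36
f 58 66 62
f 26 42 53
f 42 30 56
f 53 56 34
f 42 56 53
f 30 65 43
f 65 36 64
f 43 64 29
f 65 64 43
f 36 66 63
f 66 35 59
f 63 59 27
f 66 59 63
f 35 61 60
f 61 32 48
f 60 48 31
f 61 48 60
f 32 47 52
f 47 26 49
f 52 49 33
f 47 49 52
f 28 54 40
f 54 34 55
f 40 55 29
f 54 55 40
f 28 40 38
f 40 29 39
f 38 39 27
f 40 39 38
f 28 38 45
f 38 27 44
f 45 44 31
f 38 44 45
f 28 45 50
f 45 31 51
f 50 51 33
f 45 51 50
f 28 50 54
f 50 33 57
f 54 57 34
f 50 57 54
f 29 55 43
f 55 34 56
f 43 56 30
f 55 56 43
f 27 39 63
f 39 29 64
f 63 64 36
f 39 64 63
f 31 44 60
f 44 27 59
f 60 59 35
f 44 59 60
f 33 51 52
f 51 31 48
f 52 48 32
f 51 48 52
f 34 57 53
f 57 33 49
f 53 49 26
f 57 49 53



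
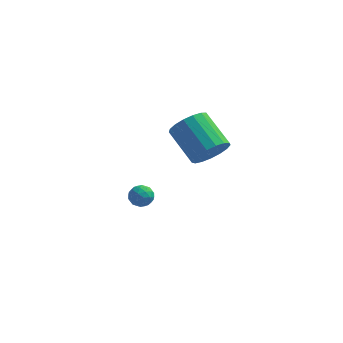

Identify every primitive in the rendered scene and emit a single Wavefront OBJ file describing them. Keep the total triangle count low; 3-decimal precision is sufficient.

v 0.135 -1.493 -3.954
v 0.7 -1.445 -3.555
v 0.08 -2.595 -3.745
v 0.645 -2.547 -3.346
v 0.049 -2.259 -3.138
v 0.083 -1.578 -3.268
v 0.697 -2.462 -4.032
v 0.731 -1.781 -4.162
v 1.048 -2.044 -3.603
v 0.647 -1.919 -3.051
v 0.133 -2.121 -4.249
v -0.268 -1.996 -3.697
v 0.422 -1.372 -3.773
v 0.358 -2.668 -3.527
v 0.007 -2.498 -3.405
v 0.34 -2.47 -3.17
v 0.059 -1.451 -3.604
v 0.392 -1.423 -3.369
v 0.009 -1.901 -3.124
v 0.388 -2.617 -3.931
v 0.721 -2.589 -3.696
v 0.44 -1.57 -4.13
v 0.773 -1.542 -3.895
v 0.771 -2.139 -4.176
v 0.959 -1.696 -3.567
v 0.927 -2.344 -3.444
v 0.957 -2.294 -3.847
v 0.977 -1.893 -3.923
v 0.724 -1.623 -3.242
v 0.691 -2.27 -3.119
v 0.341 -2.101 -2.997
v 0.361 -1.701 -3.073
v 0.928 -1.975 -3.27
v 0.089 -1.77 -4.181
v 0.056 -2.417 -4.058
v 0.419 -2.339 -4.227
v 0.439 -1.939 -4.303
v -0.147 -1.696 -3.856
v -0.179 -2.344 -3.733
v -0.197 -2.147 -3.377
v -0.177 -1.746 -3.453
v -0.148 -2.065 -4.03
v 4.341 -4.281 1.663
v 4.969 -4.363 2.5
v 3.606 -3.202 3.635
v 2.979 -3.119 2.797
v 5.131 -3.947 2.269
v 3.768 -2.786 3.404
v 5.112 -3.608 1.899
v 3.749 -2.447 3.034
v 4.917 -3.422 1.475
v 3.554 -2.261 2.61
v 4.59 -3.434 1.094
v 3.227 -2.272 2.229
v 4.206 -3.639 0.843
v 2.843 -2.478 1.978
v 3.853 -3.991 0.779
v 2.49 -2.83 1.914
v 3.612 -4.41 0.918
v 2.249 -3.248 2.053
v 3.538 -4.799 1.228
v 2.175 -3.637 2.363
v 3.648 -5.069 1.637
v 2.286 -3.908 2.772
v 3.918 -5.159 2.052
v 2.555 -3.997 3.187
v 4.284 -5.047 2.378
v 2.921 -3.886 3.513
v 4.663 -4.76 2.539
v 3.3 -3.599 3.674
f 1 38 17
f 38 12 41
f 17 41 6
f 38 41 17
f 1 17 13
f 17 6 18
f 13 18 2
f 17 18 13
f 1 13 22
f 13 2 23
f 22 23 8
f 13 23 22
f 1 22 34
f 22 8 37
f 34 37 11
f 22 37 34
f 1 34 38
f 34 11 42
f 38 42 12
f 34 42 38
f 2 18 29
f 18 6 32
f 29 32 10
f 18 32 29
f 6 41 19
f 41 12 40
f 19 40 5
f 41 40 19
f 12 42 39
f 42 11 35
f 39 35 3
f 42 35 39
f 11 37 36
f 37 8 24
f 36 24 7
f 37 24 36
f 8 23 28
f 23 2 25
f 28 25 9
f 23 25 28
f 4 30 16
f 30 10 31
f 16 31 5
f 30 31 16
f 4 16 14
f 16 5 15
f 14 15 3
f 16 15 14
f 4 14 21
f 14 3 20
f 21 20 7
f 14 20 21
f 4 21 26
f 21 7 27
f 26 27 9
f 21 27 26
f 4 26 30
f 26 9 33
f 30 33 10
f 26 33 30
f 5 31 19
f 31 10 32
f 19 32 6
f 31 32 19
f 3 15 39
f 15 5 40
f 39 40 12
f 15 40 39
f 7 20 36
f 20 3 35
f 36 35 11
f 20 35 36
f 9 27 28
f 27 7 24
f 28 24 8
f 27 24 28
f 10 33 29
f 33 9 25
f 29 25 2
f 33 25 29
f 44 43 47
f 44 47 45
f 45 47 48
f 45 48 46
f 47 43 49
f 47 49 48
f 48 49 50
f 48 50 46
f 49 43 51
f 49 51 50
f 50 51 52
f 50 52 46
f 51 43 53
f 51 53 52
f 52 53 54
f 52 54 46
f 53 43 55
f 53 55 54
f 54 55 56
f 54 56 46
f 55 43 57
f 55 57 56
f 56 57 58
f 56 58 46
f 57 43 59
f 57 59 58
f 58 59 60
f 58 60 46
f 59 43 61
f 59 61 60
f 60 61 62
f 60 62 46
f 61 43 63
f 61 63 62
f 62 63 64
f 62 64 46
f 63 43 65
f 63 65 64
f 64 65 66
f 64 66 46
f 65 43 67
f 65 67 66
f 66 67 68
f 66 68 46
f 67 43 69
f 67 69 68
f 68 69 70
f 68 70 46
f 69 43 44
f 69 44 70
f 70 44 45
f 70 45 46



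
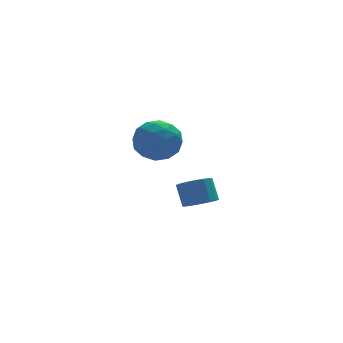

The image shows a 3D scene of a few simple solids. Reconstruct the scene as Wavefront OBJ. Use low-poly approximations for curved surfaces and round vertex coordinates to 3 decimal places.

v -1.208 -3.406 1.941
v -0.664 -2.508 2.427
v 0.024 -3.392 0.533
v 0.568 -2.494 1.019
v 0.61 -3.535 1.52
v -0.152 -3.544 2.39
v -0.488 -2.356 0.57
v -1.25 -2.365 1.44
v -0.219 -1.859 1.579
v 0.46 -2.588 2.166
v -1.1 -3.312 0.794
v -0.421 -4.041 1.381
v -1.045 -2.958 2.308
v 0.405 -2.942 0.652
v 0.429 -3.554 0.947
v 0.749 -3.026 1.232
v -0.743 -3.567 2.286
v -0.423 -3.039 2.571
v 0.326 -3.643 2.039
v -0.217 -2.861 0.389
v 0.103 -2.333 0.674
v -1.389 -2.874 1.728
v -1.069 -2.346 2.013
v -0.966 -2.257 0.921
v -0.463 -2.049 2.095
v 0.261 -2.041 1.267
v -0.36 -1.96 1.003
v -0.808 -1.965 1.515
v -0.064 -2.478 2.44
v 0.661 -2.469 1.612
v 0.685 -3.081 1.907
v 0.237 -3.086 2.418
v 0.197 -2.096 1.942
v -1.301 -3.431 1.348
v -0.576 -3.422 0.52
v -0.877 -2.814 0.542
v -1.325 -2.819 1.053
v -0.901 -3.859 1.693
v -0.177 -3.851 0.865
v 0.168 -3.935 1.445
v -0.28 -3.94 1.957
v -0.837 -3.804 1.018
v 2.713 0.188 -4.353
v 3.532 0.034 -4.185
v 3.446 0.738 -3.119
v 2.627 0.892 -3.287
v 3.532 0.401 -4.427
v 3.447 1.105 -3.362
v 3.314 0.71 -4.65
v 3.228 1.415 -3.585
v 2.934 0.88 -4.793
v 2.848 1.585 -3.728
v 2.495 0.865 -4.818
v 2.409 1.569 -3.753
v 2.114 0.667 -4.718
v 2.028 1.372 -3.653
v 1.894 0.342 -4.521
v 1.808 1.046 -3.455
v 1.893 -0.025 -4.278
v 1.808 0.679 -3.213
v 2.112 -0.335 -4.055
v 2.026 0.37 -2.99
v 2.492 -0.505 -3.912
v 2.406 0.2 -2.847
v 2.931 -0.489 -3.887
v 2.845 0.215 -2.822
v 3.312 -0.292 -3.987
v 3.226 0.413 -2.922
f 1 38 17
f 38 12 41
f 17 41 6
f 38 41 17
f 1 17 13
f 17 6 18
f 13 18 2
f 17 18 13
f 1 13 22
f 13 2 23
f 22 23 8
f 13 23 22
f 1 22 34
f 22 8 37
f 34 37 11
f 22 37 34
f 1 34 38
f 34 11 42
f 38 42 12
f 34 42 38
f 2 18 29
f 18 6 32
f 29 32 10
f 18 32 29
f 6 41 19
f 41 12 40
f 19 40 5
f 41 40 19
f 12 42 39
f 42 11 35
f 39 35 3
f 42 35 39
f 11 37 36
f 37 8 24
f 36 24 7
f 37 24 36
f 8 23 28
f 23 2 25
f 28 25 9
f 23 25 28
f 4 30 16
f 30 10 31
f 16 31 5
f 30 31 16
f 4 16 14
f 16 5 15
f 14 15 3
f 16 15 14
f 4 14 21
f 14 3 20
f 21 20 7
f 14 20 21
f 4 21 26
f 21 7 27
f 26 27 9
f 21 27 26
f 4 26 30
f 26 9 33
f 30 33 10
f 26 33 30
f 5 31 19
f 31 10 32
f 19 32 6
f 31 32 19
f 3 15 39
f 15 5 40
f 39 40 12
f 15 40 39
f 7 20 36
f 20 3 35
f 36 35 11
f 20 35 36
f 9 27 28
f 27 7 24
f 28 24 8
f 27 24 28
f 10 33 29
f 33 9 25
f 29 25 2
f 33 25 29
f 44 43 47
f 44 47 45
f 45 47 48
f 45 48 46
f 47 43 49
f 47 49 48
f 48 49 50
f 48 50 46
f 49 43 51
f 49 51 50
f 50 51 52
f 50 52 46
f 51 43 53
f 51 53 52
f 52 53 54
f 52 54 46
f 53 43 55
f 53 55 54
f 54 55 56
f 54 56 46
f 55 43 57
f 55 57 56
f 56 57 58
f 56 58 46
f 57 43 59
f 57 59 58
f 58 59 60
f 58 60 46
f 59 43 61
f 59 61 60
f 60 61 62
f 60 62 46
f 61 43 63
f 61 63 62
f 62 63 64
f 62 64 46
f 63 43 65
f 63 65 64
f 64 65 66
f 64 66 46
f 65 43 67
f 65 67 66
f 66 67 68
f 66 68 46
f 67 43 44
f 67 44 68
f 68 44 45
f 68 45 46

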